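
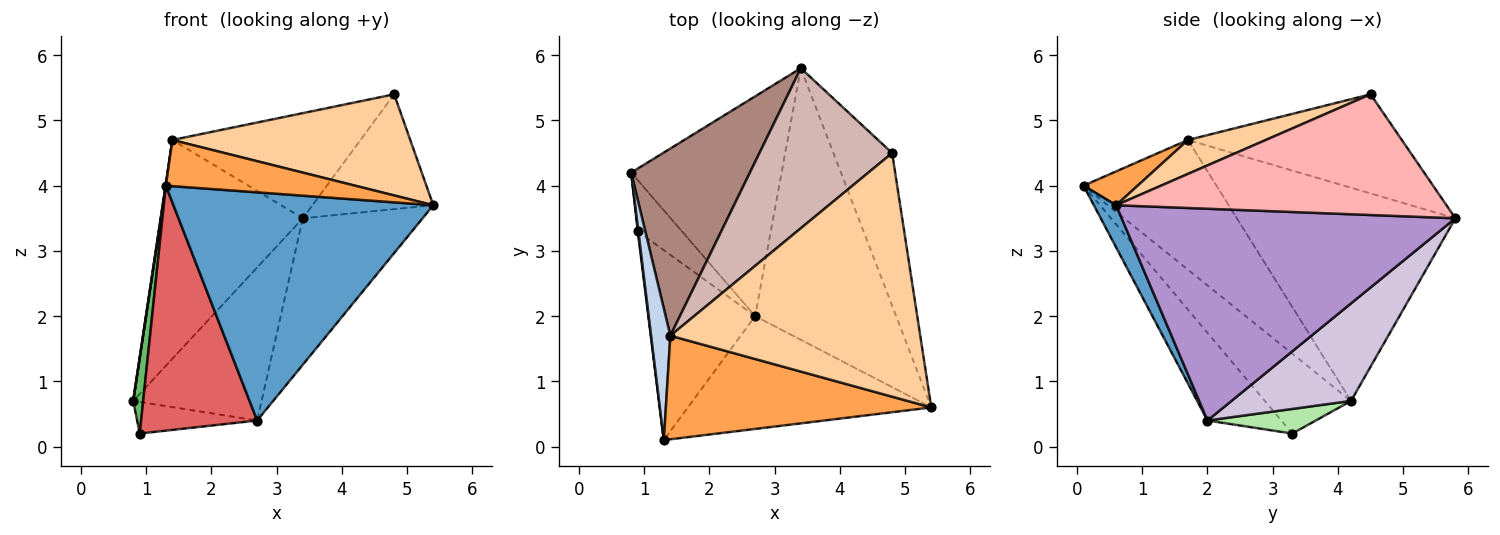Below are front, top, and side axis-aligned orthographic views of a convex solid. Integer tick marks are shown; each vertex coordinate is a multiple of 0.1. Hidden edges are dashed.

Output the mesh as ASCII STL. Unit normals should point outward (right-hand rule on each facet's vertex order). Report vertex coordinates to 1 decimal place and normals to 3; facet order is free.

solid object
 facet normal 0.077 -0.894 -0.442
  outer loop
   vertex 2.7 2.0 0.4
   vertex 5.4 0.6 3.7
   vertex 1.3 0.1 4.0
  endloop
 endfacet
 facet normal -0.989 -0.002 0.147
  outer loop
   vertex 1.4 1.7 4.7
   vertex 0.8 4.2 0.7
   vertex 1.3 0.1 4.0
  endloop
 endfacet
 facet normal 0.116 -0.404 0.907
  outer loop
   vertex 1.4 1.7 4.7
   vertex 1.3 0.1 4.0
   vertex 5.4 0.6 3.7
  endloop
 endfacet
 facet normal 0.125 -0.380 0.916
  outer loop
   vertex 1.4 1.7 4.7
   vertex 5.4 0.6 3.7
   vertex 4.8 4.5 5.4
  endloop
 endfacet
 facet normal -0.993 -0.115 0.008
  outer loop
   vertex 0.9 3.3 0.2
   vertex 1.3 0.1 4.0
   vertex 0.8 4.2 0.7
  endloop
 endfacet
 facet normal 0.428 0.475 -0.769
  outer loop
   vertex 0.9 3.3 0.2
   vertex 0.8 4.2 0.7
   vertex 2.7 2.0 0.4
  endloop
 endfacet
 facet normal -0.449 -0.706 -0.547
  outer loop
   vertex 0.9 3.3 0.2
   vertex 2.7 2.0 0.4
   vertex 1.3 0.1 4.0
  endloop
 endfacet
 facet normal 0.854 0.313 -0.416
  outer loop
   vertex 3.4 5.8 3.5
   vertex 4.8 4.5 5.4
   vertex 5.4 0.6 3.7
  endloop
 endfacet
 facet normal 0.798 0.286 -0.531
  outer loop
   vertex 3.4 5.8 3.5
   vertex 5.4 0.6 3.7
   vertex 2.7 2.0 0.4
  endloop
 endfacet
 facet normal 0.470 0.504 -0.724
  outer loop
   vertex 3.4 5.8 3.5
   vertex 2.7 2.0 0.4
   vertex 0.8 4.2 0.7
  endloop
 endfacet
 facet normal -0.760 0.494 0.423
  outer loop
   vertex 3.4 5.8 3.5
   vertex 0.8 4.2 0.7
   vertex 1.4 1.7 4.7
  endloop
 endfacet
 facet normal -0.530 0.466 0.709
  outer loop
   vertex 3.4 5.8 3.5
   vertex 1.4 1.7 4.7
   vertex 4.8 4.5 5.4
  endloop
 endfacet
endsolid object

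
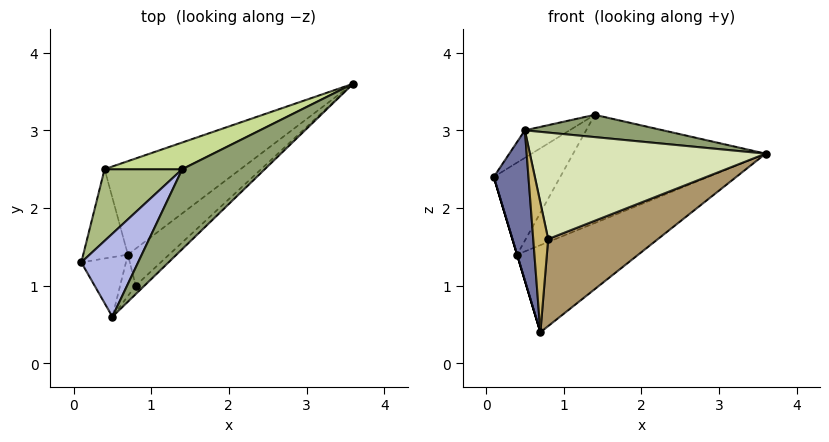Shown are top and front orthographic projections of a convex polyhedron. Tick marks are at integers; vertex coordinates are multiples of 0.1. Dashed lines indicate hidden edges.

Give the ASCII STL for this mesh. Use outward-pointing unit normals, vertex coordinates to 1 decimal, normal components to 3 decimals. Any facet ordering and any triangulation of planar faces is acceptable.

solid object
 facet normal -0.732 -0.634 -0.251
  outer loop
   vertex 0.7 1.4 0.4
   vertex 0.5 0.6 3.0
   vertex 0.1 1.3 2.4
  endloop
 endfacet
 facet normal -0.958 0.000 -0.287
  outer loop
   vertex 0.4 2.5 1.4
   vertex 0.7 1.4 0.4
   vertex 0.1 1.3 2.4
  endloop
 endfacet
 facet normal 0.063 0.681 -0.730
  outer loop
   vertex 0.4 2.5 1.4
   vertex 3.6 3.6 2.7
   vertex 0.7 1.4 0.4
  endloop
 endfacet
 facet normal -0.658 0.237 0.715
  outer loop
   vertex 1.4 2.5 3.2
   vertex 0.1 1.3 2.4
   vertex 0.5 0.6 3.0
  endloop
 endfacet
 facet normal 0.333 -0.253 0.908
  outer loop
   vertex 1.4 2.5 3.2
   vertex 0.5 0.6 3.0
   vertex 3.6 3.6 2.7
  endloop
 endfacet
 facet normal -0.742 0.529 0.412
  outer loop
   vertex 1.4 2.5 3.2
   vertex 0.4 2.5 1.4
   vertex 0.1 1.3 2.4
  endloop
 endfacet
 facet normal -0.396 0.892 0.220
  outer loop
   vertex 1.4 2.5 3.2
   vertex 3.6 3.6 2.7
   vertex 0.4 2.5 1.4
  endloop
 endfacet
 facet normal 0.691 -0.720 -0.058
  outer loop
   vertex 0.8 1.0 1.6
   vertex 3.6 3.6 2.7
   vertex 0.5 0.6 3.0
  endloop
 endfacet
 facet normal 0.710 -0.648 -0.275
  outer loop
   vertex 0.8 1.0 1.6
   vertex 0.7 1.4 0.4
   vertex 3.6 3.6 2.7
  endloop
 endfacet
 facet normal -0.151 -0.942 -0.301
  outer loop
   vertex 0.8 1.0 1.6
   vertex 0.5 0.6 3.0
   vertex 0.7 1.4 0.4
  endloop
 endfacet
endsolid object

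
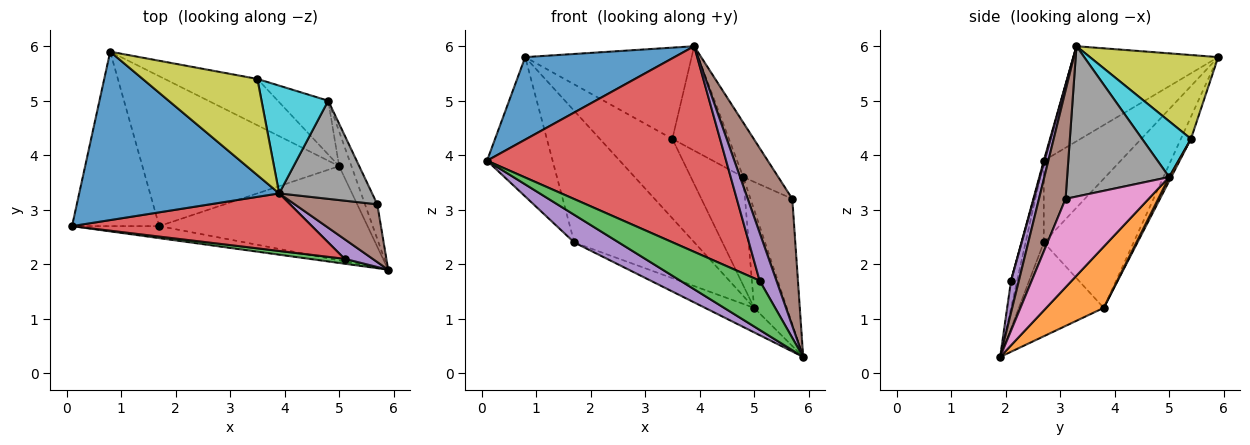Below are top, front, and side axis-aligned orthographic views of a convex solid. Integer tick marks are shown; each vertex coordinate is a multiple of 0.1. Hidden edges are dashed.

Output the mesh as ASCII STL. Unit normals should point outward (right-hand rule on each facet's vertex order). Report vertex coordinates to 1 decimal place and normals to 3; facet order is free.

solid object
 facet normal -0.393 -0.405 0.826
  outer loop
   vertex 3.9 3.3 6.0
   vertex 0.8 5.9 5.8
   vertex 0.1 2.7 3.9
  endloop
 endfacet
 facet normal 0.856 0.487 -0.172
  outer loop
   vertex 5.0 3.8 1.2
   vertex 4.8 5.0 3.6
   vertex 5.9 1.9 0.3
  endloop
 endfacet
 facet normal -0.076 -0.992 0.098
  outer loop
   vertex 5.1 2.1 1.7
   vertex 0.1 2.7 3.9
   vertex 5.9 1.9 0.3
  endloop
 endfacet
 facet normal 0.003 -0.963 0.270
  outer loop
   vertex 5.1 2.1 1.7
   vertex 3.9 3.3 6.0
   vertex 0.1 2.7 3.9
  endloop
 endfacet
 facet normal 0.396 -0.850 0.348
  outer loop
   vertex 5.1 2.1 1.7
   vertex 5.9 1.9 0.3
   vertex 3.9 3.3 6.0
  endloop
 endfacet
 facet normal 0.477 -0.800 0.364
  outer loop
   vertex 5.7 3.1 3.2
   vertex 3.9 3.3 6.0
   vertex 5.9 1.9 0.3
  endloop
 endfacet
 facet normal 0.887 0.446 -0.123
  outer loop
   vertex 5.7 3.1 3.2
   vertex 5.9 1.9 0.3
   vertex 4.8 5.0 3.6
  endloop
 endfacet
 facet normal 0.816 0.280 0.505
  outer loop
   vertex 5.7 3.1 3.2
   vertex 4.8 5.0 3.6
   vertex 3.9 3.3 6.0
  endloop
 endfacet
 facet normal 0.469 0.608 0.641
  outer loop
   vertex 3.5 5.4 4.3
   vertex 0.8 5.9 5.8
   vertex 3.9 3.3 6.0
  endloop
 endfacet
 facet normal 0.515 0.596 0.616
  outer loop
   vertex 3.5 5.4 4.3
   vertex 3.9 3.3 6.0
   vertex 4.8 5.0 3.6
  endloop
 endfacet
 facet normal -0.119 0.858 -0.500
  outer loop
   vertex 3.5 5.4 4.3
   vertex 5.0 3.8 1.2
   vertex 0.8 5.9 5.8
  endloop
 endfacet
 facet normal 0.036 0.895 -0.445
  outer loop
   vertex 3.5 5.4 4.3
   vertex 4.8 5.0 3.6
   vertex 5.0 3.8 1.2
  endloop
 endfacet
 facet normal -0.591 0.504 -0.630
  outer loop
   vertex 1.7 2.7 2.4
   vertex 0.1 2.7 3.9
   vertex 0.8 5.9 5.8
  endloop
 endfacet
 facet normal -0.442 0.592 -0.674
  outer loop
   vertex 1.7 2.7 2.4
   vertex 0.8 5.9 5.8
   vertex 5.0 3.8 1.2
  endloop
 endfacet
 facet normal -0.350 -0.859 -0.374
  outer loop
   vertex 1.7 2.7 2.4
   vertex 5.9 1.9 0.3
   vertex 0.1 2.7 3.9
  endloop
 endfacet
 facet normal -0.400 0.231 -0.887
  outer loop
   vertex 1.7 2.7 2.4
   vertex 5.0 3.8 1.2
   vertex 5.9 1.9 0.3
  endloop
 endfacet
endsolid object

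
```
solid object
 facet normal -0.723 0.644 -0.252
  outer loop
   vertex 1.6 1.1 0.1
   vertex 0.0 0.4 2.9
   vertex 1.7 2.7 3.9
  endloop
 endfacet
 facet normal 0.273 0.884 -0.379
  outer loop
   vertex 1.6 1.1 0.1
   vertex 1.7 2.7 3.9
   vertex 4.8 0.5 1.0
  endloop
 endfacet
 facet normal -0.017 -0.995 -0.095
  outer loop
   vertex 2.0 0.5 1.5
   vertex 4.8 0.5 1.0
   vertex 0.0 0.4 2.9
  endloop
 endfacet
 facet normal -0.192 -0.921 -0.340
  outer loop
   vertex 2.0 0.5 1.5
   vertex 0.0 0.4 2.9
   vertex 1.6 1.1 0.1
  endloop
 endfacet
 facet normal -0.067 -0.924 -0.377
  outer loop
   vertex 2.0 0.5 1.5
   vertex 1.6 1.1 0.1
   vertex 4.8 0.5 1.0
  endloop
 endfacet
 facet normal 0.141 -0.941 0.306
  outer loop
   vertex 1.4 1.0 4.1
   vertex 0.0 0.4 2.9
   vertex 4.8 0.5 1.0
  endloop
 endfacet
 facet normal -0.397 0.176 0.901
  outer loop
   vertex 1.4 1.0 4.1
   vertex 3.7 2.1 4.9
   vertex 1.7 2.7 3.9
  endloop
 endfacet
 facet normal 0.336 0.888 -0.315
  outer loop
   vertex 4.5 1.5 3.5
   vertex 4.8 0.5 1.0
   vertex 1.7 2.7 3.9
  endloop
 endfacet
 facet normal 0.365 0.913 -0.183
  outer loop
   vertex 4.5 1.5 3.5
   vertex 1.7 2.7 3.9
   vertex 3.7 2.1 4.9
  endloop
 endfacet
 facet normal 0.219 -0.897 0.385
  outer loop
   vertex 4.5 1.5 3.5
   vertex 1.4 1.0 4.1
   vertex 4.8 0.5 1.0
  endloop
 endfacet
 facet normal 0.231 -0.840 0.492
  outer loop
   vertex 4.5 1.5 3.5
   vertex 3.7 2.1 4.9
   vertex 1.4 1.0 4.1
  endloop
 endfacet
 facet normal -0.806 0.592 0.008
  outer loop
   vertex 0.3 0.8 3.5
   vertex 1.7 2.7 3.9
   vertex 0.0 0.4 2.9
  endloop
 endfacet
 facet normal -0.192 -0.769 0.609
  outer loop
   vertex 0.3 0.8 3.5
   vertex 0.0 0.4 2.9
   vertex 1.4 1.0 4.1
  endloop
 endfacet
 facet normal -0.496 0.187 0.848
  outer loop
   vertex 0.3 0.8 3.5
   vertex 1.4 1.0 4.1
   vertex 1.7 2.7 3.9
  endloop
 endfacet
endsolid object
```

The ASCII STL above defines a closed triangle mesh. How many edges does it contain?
21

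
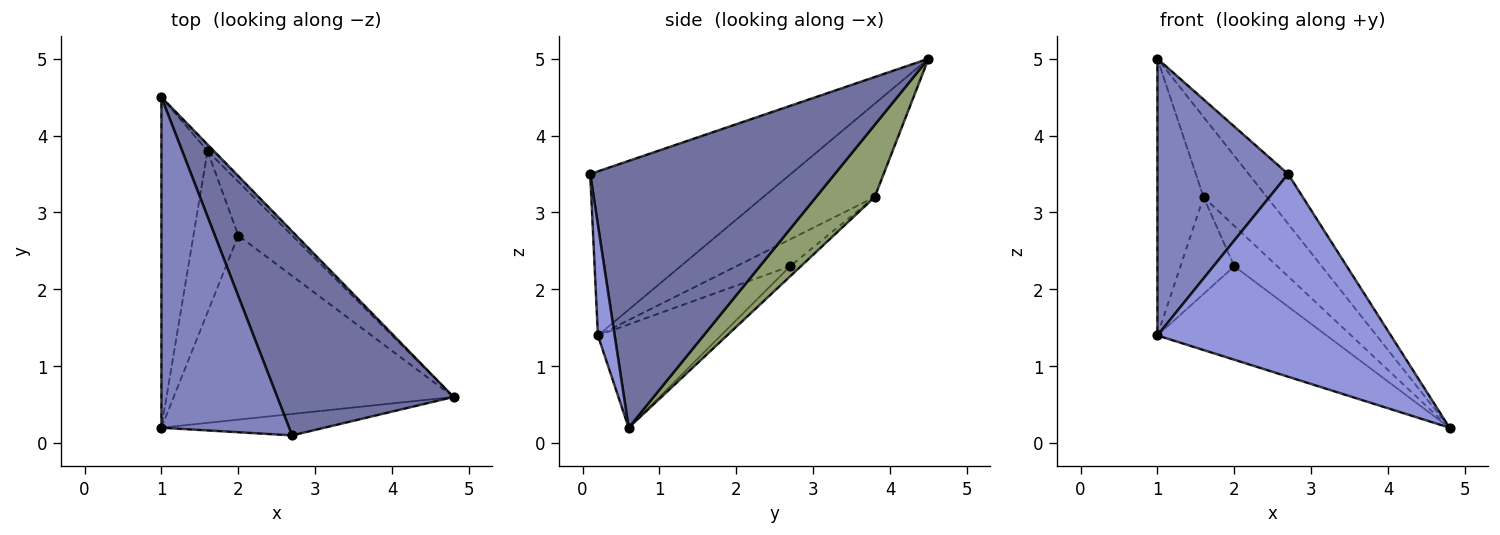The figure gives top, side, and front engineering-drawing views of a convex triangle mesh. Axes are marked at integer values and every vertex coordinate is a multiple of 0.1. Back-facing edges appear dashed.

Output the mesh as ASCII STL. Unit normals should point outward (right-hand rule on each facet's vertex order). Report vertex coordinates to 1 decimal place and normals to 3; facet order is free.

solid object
 facet normal 0.827 0.133 0.546
  outer loop
   vertex 2.7 0.1 3.5
   vertex 4.8 0.6 0.2
   vertex 1.0 4.5 5.0
  endloop
 endfacet
 facet normal -0.702 -0.457 0.546
  outer loop
   vertex 1.0 0.2 1.4
   vertex 2.7 0.1 3.5
   vertex 1.0 4.5 5.0
  endloop
 endfacet
 facet normal 0.071 -0.992 -0.105
  outer loop
   vertex 1.0 0.2 1.4
   vertex 4.8 0.6 0.2
   vertex 2.7 0.1 3.5
  endloop
 endfacet
 facet normal -0.313 0.430 -0.847
  outer loop
   vertex 1.0 0.2 1.4
   vertex 2.0 2.7 2.3
   vertex 4.8 0.6 0.2
  endloop
 endfacet
 facet normal 0.678 0.733 -0.059
  outer loop
   vertex 1.6 3.8 3.2
   vertex 1.0 4.5 5.0
   vertex 4.8 0.6 0.2
  endloop
 endfacet
 facet normal -0.148 0.593 -0.791
  outer loop
   vertex 1.6 3.8 3.2
   vertex 4.8 0.6 0.2
   vertex 2.0 2.7 2.3
  endloop
 endfacet
 facet normal -0.841 0.348 -0.415
  outer loop
   vertex 1.6 3.8 3.2
   vertex 1.0 0.2 1.4
   vertex 1.0 4.5 5.0
  endloop
 endfacet
 facet normal -0.457 0.457 -0.762
  outer loop
   vertex 1.6 3.8 3.2
   vertex 2.0 2.7 2.3
   vertex 1.0 0.2 1.4
  endloop
 endfacet
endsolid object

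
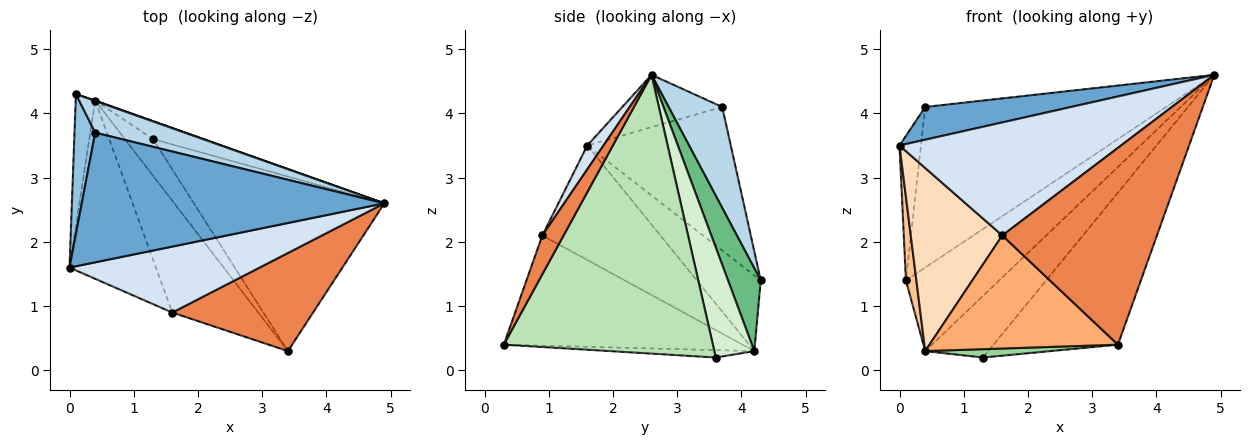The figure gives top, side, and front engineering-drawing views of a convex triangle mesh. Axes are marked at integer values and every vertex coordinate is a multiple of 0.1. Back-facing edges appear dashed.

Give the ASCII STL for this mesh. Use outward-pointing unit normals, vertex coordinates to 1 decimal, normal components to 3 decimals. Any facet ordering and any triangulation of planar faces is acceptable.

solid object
 facet normal -0.165 -0.242 0.956
  outer loop
   vertex 0.4 3.7 4.1
   vertex 0.0 1.6 3.5
   vertex 4.9 2.6 4.6
  endloop
 endfacet
 facet normal -0.979 0.146 0.141
  outer loop
   vertex 0.4 3.7 4.1
   vertex 0.1 4.3 1.4
   vertex 0.0 1.6 3.5
  endloop
 endfacet
 facet normal 0.213 0.958 0.189
  outer loop
   vertex 0.4 3.7 4.1
   vertex 4.9 2.6 4.6
   vertex 0.1 4.3 1.4
  endloop
 endfacet
 facet normal 0.063 -0.862 0.503
  outer loop
   vertex 1.6 0.9 2.1
   vertex 4.9 2.6 4.6
   vertex 0.0 1.6 3.5
  endloop
 endfacet
 facet normal 0.122 -0.888 0.443
  outer loop
   vertex 1.6 0.9 2.1
   vertex 3.4 0.3 0.4
   vertex 4.9 2.6 4.6
  endloop
 endfacet
 facet normal -0.669 -0.528 -0.522
  outer loop
   vertex 0.4 4.2 0.3
   vertex 3.4 0.3 0.4
   vertex 1.6 0.9 2.1
  endloop
 endfacet
 facet normal -0.956 -0.156 -0.247
  outer loop
   vertex 0.4 4.2 0.3
   vertex 0.0 1.6 3.5
   vertex 0.1 4.3 1.4
  endloop
 endfacet
 facet normal -0.679 -0.526 -0.512
  outer loop
   vertex 0.4 4.2 0.3
   vertex 1.6 0.9 2.1
   vertex 0.0 1.6 3.5
  endloop
 endfacet
 facet normal 0.331 0.944 0.005
  outer loop
   vertex 0.4 4.2 0.3
   vertex 0.1 4.3 1.4
   vertex 4.9 2.6 4.6
  endloop
 endfacet
 facet normal -0.249 -0.215 -0.944
  outer loop
   vertex 1.3 3.6 0.2
   vertex 3.4 0.3 0.4
   vertex 0.4 4.2 0.3
  endloop
 endfacet
 facet normal 0.741 0.441 -0.506
  outer loop
   vertex 1.3 3.6 0.2
   vertex 4.9 2.6 4.6
   vertex 3.4 0.3 0.4
  endloop
 endfacet
 facet normal 0.520 0.820 -0.239
  outer loop
   vertex 1.3 3.6 0.2
   vertex 0.4 4.2 0.3
   vertex 4.9 2.6 4.6
  endloop
 endfacet
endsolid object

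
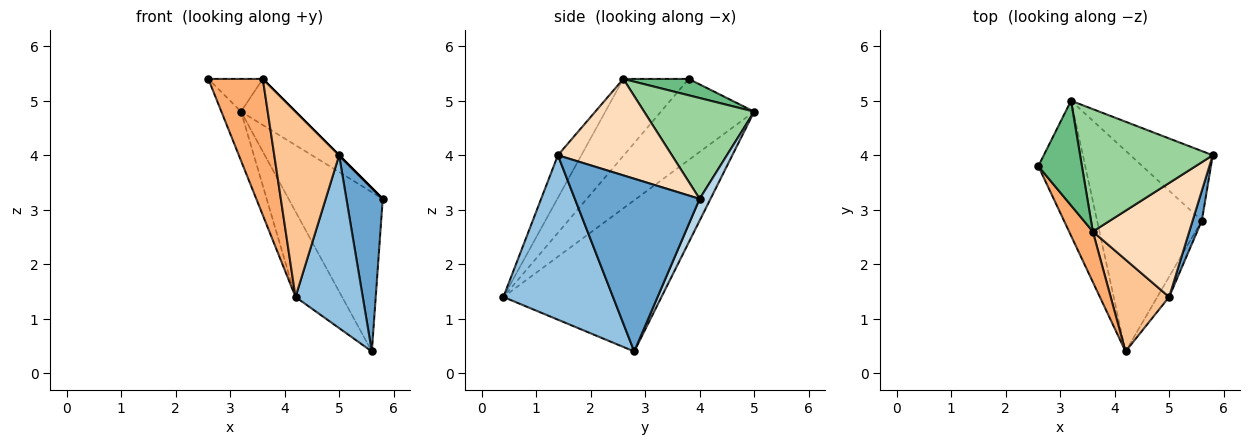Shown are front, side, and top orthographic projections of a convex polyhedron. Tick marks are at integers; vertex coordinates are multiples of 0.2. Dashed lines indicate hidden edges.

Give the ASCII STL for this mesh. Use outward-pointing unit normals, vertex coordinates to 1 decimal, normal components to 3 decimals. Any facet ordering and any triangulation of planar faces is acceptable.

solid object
 facet normal 0.959 -0.279 0.051
  outer loop
   vertex 5.0 1.4 4.0
   vertex 5.6 2.8 0.4
   vertex 5.8 4.0 3.2
  endloop
 endfacet
 facet normal 0.851 -0.522 -0.061
  outer loop
   vertex 5.0 1.4 4.0
   vertex 4.2 0.4 1.4
   vertex 5.6 2.8 0.4
  endloop
 endfacet
 facet normal 0.106 0.911 -0.398
  outer loop
   vertex 3.2 5.0 4.8
   vertex 5.8 4.0 3.2
   vertex 5.6 2.8 0.4
  endloop
 endfacet
 facet normal -0.851 0.179 -0.493
  outer loop
   vertex 3.2 5.0 4.8
   vertex 4.2 0.4 1.4
   vertex 2.6 3.8 5.4
  endloop
 endfacet
 facet normal -0.799 0.235 -0.553
  outer loop
   vertex 3.2 5.0 4.8
   vertex 5.6 2.8 0.4
   vertex 4.2 0.4 1.4
  endloop
 endfacet
 facet normal -0.748 -0.623 0.230
  outer loop
   vertex 3.6 2.6 5.4
   vertex 2.6 3.8 5.4
   vertex 4.2 0.4 1.4
  endloop
 endfacet
 facet normal -0.308 -0.852 0.423
  outer loop
   vertex 3.6 2.6 5.4
   vertex 4.2 0.4 1.4
   vertex 5.0 1.4 4.0
  endloop
 endfacet
 facet normal 0.707 0.000 0.707
  outer loop
   vertex 3.6 2.6 5.4
   vertex 5.0 1.4 4.0
   vertex 5.8 4.0 3.2
  endloop
 endfacet
 facet normal 0.337 0.281 0.899
  outer loop
   vertex 3.6 2.6 5.4
   vertex 3.2 5.0 4.8
   vertex 2.6 3.8 5.4
  endloop
 endfacet
 facet normal 0.580 0.287 0.763
  outer loop
   vertex 3.6 2.6 5.4
   vertex 5.8 4.0 3.2
   vertex 3.2 5.0 4.8
  endloop
 endfacet
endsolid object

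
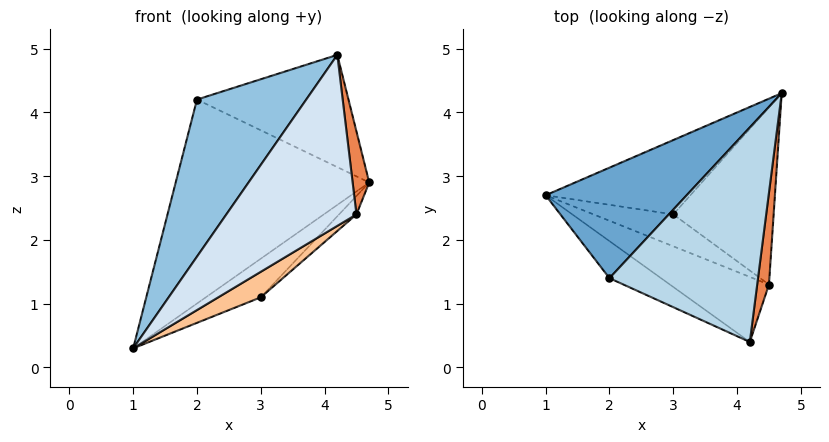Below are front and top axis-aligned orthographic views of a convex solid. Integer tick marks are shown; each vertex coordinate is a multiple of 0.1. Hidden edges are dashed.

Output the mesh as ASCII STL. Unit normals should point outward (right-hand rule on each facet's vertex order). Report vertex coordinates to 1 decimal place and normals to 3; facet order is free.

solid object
 facet normal -0.582 0.715 0.388
  outer loop
   vertex 2.0 1.4 4.2
   vertex 4.7 4.3 2.9
   vertex 1.0 2.7 0.3
  endloop
 endfacet
 facet normal -0.346 -0.913 -0.216
  outer loop
   vertex 2.0 1.4 4.2
   vertex 1.0 2.7 0.3
   vertex 4.2 0.4 4.9
  endloop
 endfacet
 facet normal -0.071 0.462 0.884
  outer loop
   vertex 2.0 1.4 4.2
   vertex 4.2 0.4 4.9
   vertex 4.7 4.3 2.9
  endloop
 endfacet
 facet normal -0.158 -0.923 -0.351
  outer loop
   vertex 4.5 1.3 2.4
   vertex 4.2 0.4 4.9
   vertex 1.0 2.7 0.3
  endloop
 endfacet
 facet normal 0.993 -0.081 0.090
  outer loop
   vertex 4.5 1.3 2.4
   vertex 4.7 4.3 2.9
   vertex 4.2 0.4 4.9
  endloop
 endfacet
 facet normal 0.390 0.425 -0.817
  outer loop
   vertex 3.0 2.4 1.1
   vertex 1.0 2.7 0.3
   vertex 4.7 4.3 2.9
  endloop
 endfacet
 facet normal 0.214 -0.610 -0.763
  outer loop
   vertex 3.0 2.4 1.1
   vertex 4.5 1.3 2.4
   vertex 1.0 2.7 0.3
  endloop
 endfacet
 facet normal 0.684 0.075 -0.726
  outer loop
   vertex 3.0 2.4 1.1
   vertex 4.7 4.3 2.9
   vertex 4.5 1.3 2.4
  endloop
 endfacet
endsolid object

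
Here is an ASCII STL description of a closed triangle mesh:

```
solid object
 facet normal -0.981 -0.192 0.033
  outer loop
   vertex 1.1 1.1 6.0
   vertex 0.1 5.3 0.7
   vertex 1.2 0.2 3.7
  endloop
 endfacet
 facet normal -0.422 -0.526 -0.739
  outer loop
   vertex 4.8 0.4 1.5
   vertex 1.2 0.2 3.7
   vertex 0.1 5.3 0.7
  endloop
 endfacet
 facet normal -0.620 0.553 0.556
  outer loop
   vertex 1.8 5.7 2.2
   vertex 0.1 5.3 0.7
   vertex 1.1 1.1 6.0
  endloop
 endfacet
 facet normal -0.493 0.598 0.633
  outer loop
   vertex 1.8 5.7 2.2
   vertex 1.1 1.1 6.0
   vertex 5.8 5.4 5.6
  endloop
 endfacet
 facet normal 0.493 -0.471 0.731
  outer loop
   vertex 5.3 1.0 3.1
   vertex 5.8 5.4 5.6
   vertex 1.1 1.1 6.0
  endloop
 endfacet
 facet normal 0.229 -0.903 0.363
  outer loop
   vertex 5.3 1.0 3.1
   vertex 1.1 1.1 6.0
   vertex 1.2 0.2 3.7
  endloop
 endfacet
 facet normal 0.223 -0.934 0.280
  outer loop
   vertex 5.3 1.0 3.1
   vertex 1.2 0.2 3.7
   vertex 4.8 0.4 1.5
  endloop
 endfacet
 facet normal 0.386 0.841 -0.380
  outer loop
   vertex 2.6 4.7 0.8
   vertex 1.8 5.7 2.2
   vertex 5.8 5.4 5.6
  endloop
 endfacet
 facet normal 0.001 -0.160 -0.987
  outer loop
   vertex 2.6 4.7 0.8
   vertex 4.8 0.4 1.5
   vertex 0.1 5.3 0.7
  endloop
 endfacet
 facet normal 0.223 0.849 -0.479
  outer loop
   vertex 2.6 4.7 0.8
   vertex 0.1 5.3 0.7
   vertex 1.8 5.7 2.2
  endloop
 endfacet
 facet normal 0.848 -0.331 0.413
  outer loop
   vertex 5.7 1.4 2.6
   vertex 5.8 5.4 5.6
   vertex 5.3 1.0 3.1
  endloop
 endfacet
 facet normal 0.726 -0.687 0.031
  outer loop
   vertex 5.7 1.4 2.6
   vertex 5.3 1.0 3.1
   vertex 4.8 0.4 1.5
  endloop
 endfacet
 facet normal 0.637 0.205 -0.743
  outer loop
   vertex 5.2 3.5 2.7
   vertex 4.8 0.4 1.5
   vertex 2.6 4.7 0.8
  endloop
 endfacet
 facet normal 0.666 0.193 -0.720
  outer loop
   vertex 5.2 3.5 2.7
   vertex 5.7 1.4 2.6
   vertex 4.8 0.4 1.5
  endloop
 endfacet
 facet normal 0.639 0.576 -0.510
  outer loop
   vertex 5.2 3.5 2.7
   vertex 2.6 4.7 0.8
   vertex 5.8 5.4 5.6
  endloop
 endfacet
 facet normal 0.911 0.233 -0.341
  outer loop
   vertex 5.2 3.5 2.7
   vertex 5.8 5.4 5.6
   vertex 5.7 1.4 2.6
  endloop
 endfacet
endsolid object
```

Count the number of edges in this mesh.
24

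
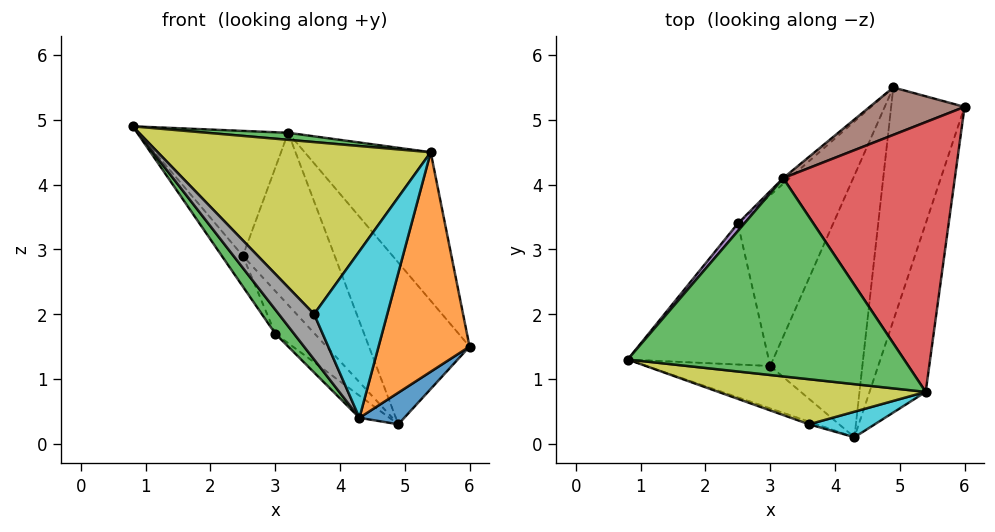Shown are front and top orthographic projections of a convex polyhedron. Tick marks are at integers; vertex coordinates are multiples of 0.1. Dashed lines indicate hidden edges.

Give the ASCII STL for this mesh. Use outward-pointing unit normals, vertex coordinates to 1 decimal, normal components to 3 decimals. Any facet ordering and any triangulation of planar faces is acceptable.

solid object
 facet normal 0.722 -0.093 -0.685
  outer loop
   vertex 4.9 5.5 0.3
   vertex 6.0 5.2 1.5
   vertex 4.3 0.1 0.4
  endloop
 endfacet
 facet normal 0.941 -0.269 -0.206
  outer loop
   vertex 5.4 0.8 4.5
   vertex 4.3 0.1 0.4
   vertex 6.0 5.2 1.5
  endloop
 endfacet
 facet normal 0.083 -0.035 0.996
  outer loop
   vertex 3.2 4.1 4.8
   vertex 0.8 1.3 4.9
   vertex 5.4 0.8 4.5
  endloop
 endfacet
 facet normal 0.645 0.369 0.670
  outer loop
   vertex 3.2 4.1 4.8
   vertex 5.4 0.8 4.5
   vertex 6.0 5.2 1.5
  endloop
 endfacet
 facet normal -0.758 0.651 0.039
  outer loop
   vertex 3.2 4.1 4.8
   vertex 2.5 3.4 2.9
   vertex 0.8 1.3 4.9
  endloop
 endfacet
 facet normal -0.045 0.959 0.281
  outer loop
   vertex 3.2 4.1 4.8
   vertex 6.0 5.2 1.5
   vertex 4.9 5.5 0.3
  endloop
 endfacet
 facet normal -0.673 0.739 -0.024
  outer loop
   vertex 3.2 4.1 4.8
   vertex 4.9 5.5 0.3
   vertex 2.5 3.4 2.9
  endloop
 endfacet
 facet normal -0.384 -0.922 -0.053
  outer loop
   vertex 3.6 0.3 2.0
   vertex 0.8 1.3 4.9
   vertex 4.3 0.1 0.4
  endloop
 endfacet
 facet normal -0.083 -0.964 0.252
  outer loop
   vertex 3.6 0.3 2.0
   vertex 5.4 0.8 4.5
   vertex 0.8 1.3 4.9
  endloop
 endfacet
 facet normal 0.064 -0.986 0.151
  outer loop
   vertex 3.6 0.3 2.0
   vertex 4.3 0.1 0.4
   vertex 5.4 0.8 4.5
  endloop
 endfacet
 facet normal -0.679 0.062 -0.731
  outer loop
   vertex 3.0 1.2 1.7
   vertex 4.9 5.5 0.3
   vertex 4.3 0.1 0.4
  endloop
 endfacet
 facet normal -0.784 0.150 -0.602
  outer loop
   vertex 3.0 1.2 1.7
   vertex 2.5 3.4 2.9
   vertex 4.9 5.5 0.3
  endloop
 endfacet
 facet normal -0.790 -0.303 -0.533
  outer loop
   vertex 3.0 1.2 1.7
   vertex 4.3 0.1 0.4
   vertex 0.8 1.3 4.9
  endloop
 endfacet
 facet normal -0.816 0.123 -0.565
  outer loop
   vertex 3.0 1.2 1.7
   vertex 0.8 1.3 4.9
   vertex 2.5 3.4 2.9
  endloop
 endfacet
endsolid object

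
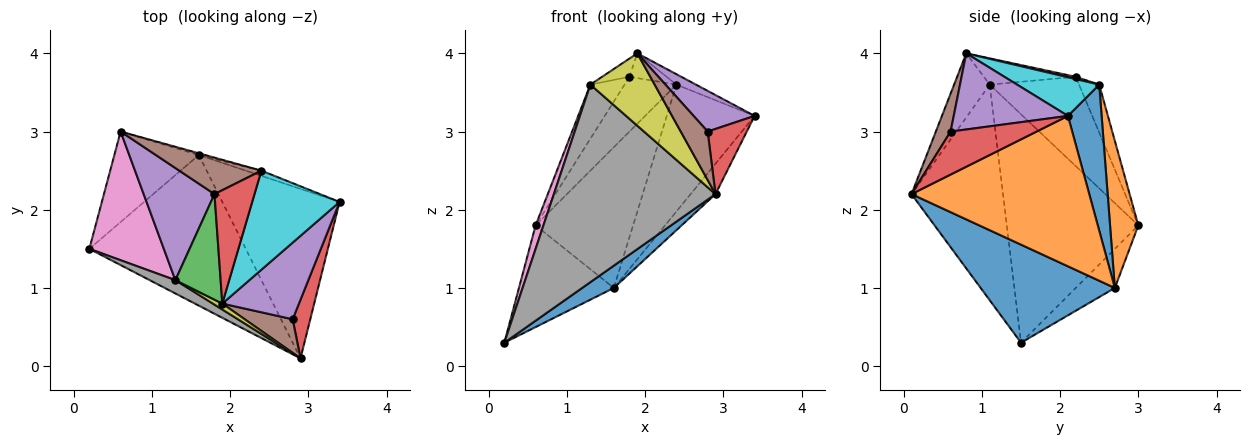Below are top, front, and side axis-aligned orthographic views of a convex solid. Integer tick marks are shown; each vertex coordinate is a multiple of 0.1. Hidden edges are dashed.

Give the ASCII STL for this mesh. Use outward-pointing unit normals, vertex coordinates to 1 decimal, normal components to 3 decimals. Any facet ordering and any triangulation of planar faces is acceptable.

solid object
 facet normal 0.527 -0.124 -0.841
  outer loop
   vertex 1.6 2.7 1.0
   vertex 2.9 0.1 2.2
   vertex 0.2 1.5 0.3
  endloop
 endfacet
 facet normal 0.784 0.110 -0.611
  outer loop
   vertex 1.6 2.7 1.0
   vertex 3.4 2.1 3.2
   vertex 2.9 0.1 2.2
  endloop
 endfacet
 facet normal -0.294 0.714 -0.635
  outer loop
   vertex 1.6 2.7 1.0
   vertex 0.2 1.5 0.3
   vertex 0.6 3.0 1.8
  endloop
 endfacet
 facet normal 0.853 -0.388 0.349
  outer loop
   vertex 2.8 0.6 3.0
   vertex 2.9 0.1 2.2
   vertex 3.4 2.1 3.2
  endloop
 endfacet
 facet normal 0.660 -0.352 0.664
  outer loop
   vertex 2.8 0.6 3.0
   vertex 3.4 2.1 3.2
   vertex 1.9 0.8 4.0
  endloop
 endfacet
 facet normal 0.411 -0.749 0.520
  outer loop
   vertex 2.8 0.6 3.0
   vertex 1.9 0.8 4.0
   vertex 2.9 0.1 2.2
  endloop
 endfacet
 facet normal -0.949 -0.056 0.310
  outer loop
   vertex 1.3 1.1 3.6
   vertex 0.6 3.0 1.8
   vertex 0.2 1.5 0.3
  endloop
 endfacet
 facet normal -0.492 -0.869 0.059
  outer loop
   vertex 1.3 1.1 3.6
   vertex 0.2 1.5 0.3
   vertex 2.9 0.1 2.2
  endloop
 endfacet
 facet normal -0.483 -0.873 0.071
  outer loop
   vertex 1.3 1.1 3.6
   vertex 2.9 0.1 2.2
   vertex 1.9 0.8 4.0
  endloop
 endfacet
 facet normal 0.402 0.096 0.910
  outer loop
   vertex 2.4 2.5 3.6
   vertex 1.9 0.8 4.0
   vertex 3.4 2.1 3.2
  endloop
 endfacet
 facet normal 0.358 0.933 -0.038
  outer loop
   vertex 2.4 2.5 3.6
   vertex 3.4 2.1 3.2
   vertex 1.6 2.7 1.0
  endloop
 endfacet
 facet normal 0.279 0.960 -0.012
  outer loop
   vertex 2.4 2.5 3.6
   vertex 1.6 2.7 1.0
   vertex 0.6 3.0 1.8
  endloop
 endfacet
 facet normal -0.496 0.148 0.855
  outer loop
   vertex 1.8 2.2 3.7
   vertex 1.3 1.1 3.6
   vertex 1.9 0.8 4.0
  endloop
 endfacet
 facet normal 0.056 0.213 0.975
  outer loop
   vertex 1.8 2.2 3.7
   vertex 1.9 0.8 4.0
   vertex 2.4 2.5 3.6
  endloop
 endfacet
 facet normal -0.751 0.287 0.595
  outer loop
   vertex 1.8 2.2 3.7
   vertex 0.6 3.0 1.8
   vertex 1.3 1.1 3.6
  endloop
 endfacet
 facet normal -0.308 0.792 0.528
  outer loop
   vertex 1.8 2.2 3.7
   vertex 2.4 2.5 3.6
   vertex 0.6 3.0 1.8
  endloop
 endfacet
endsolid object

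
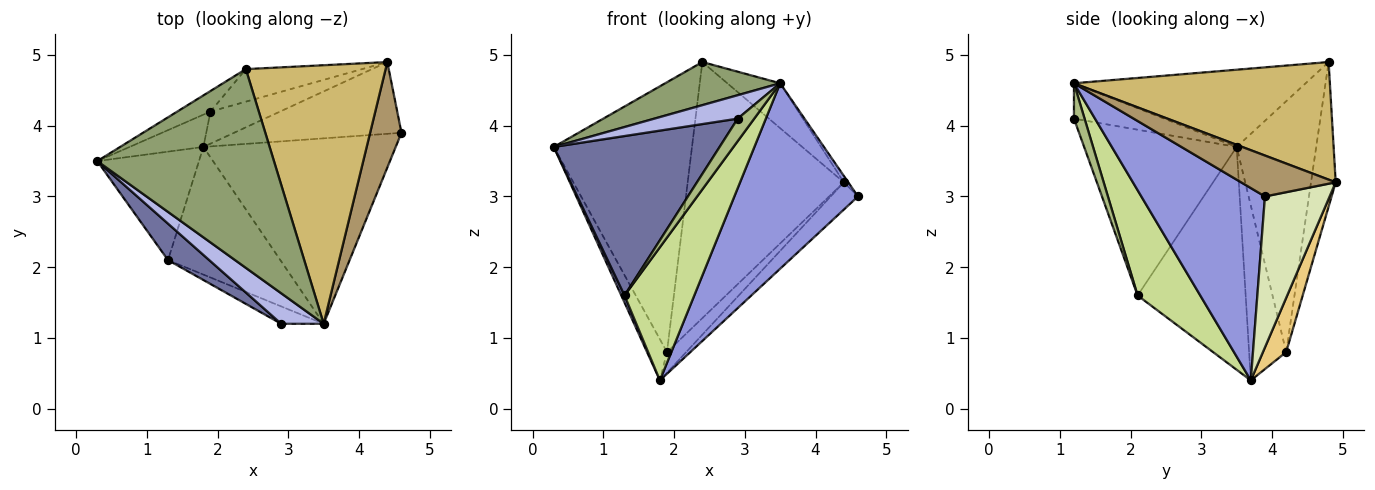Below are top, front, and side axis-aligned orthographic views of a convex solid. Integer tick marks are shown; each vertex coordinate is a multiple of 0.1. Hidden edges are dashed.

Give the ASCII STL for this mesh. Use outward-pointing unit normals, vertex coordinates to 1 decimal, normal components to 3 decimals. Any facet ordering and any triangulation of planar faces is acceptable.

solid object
 facet normal -0.668 -0.726 0.166
  outer loop
   vertex 1.3 2.1 1.6
   vertex 2.9 1.2 4.1
   vertex 0.3 3.5 3.7
  endloop
 endfacet
 facet normal -0.909 -0.027 -0.415
  outer loop
   vertex 1.3 2.1 1.6
   vertex 0.3 3.5 3.7
   vertex 1.8 3.7 0.4
  endloop
 endfacet
 facet normal 0.577 -0.577 -0.577
  outer loop
   vertex 3.5 1.2 4.6
   vertex 1.8 3.7 0.4
   vertex 4.6 3.9 3.0
  endloop
 endfacet
 facet normal -0.551 -0.508 0.662
  outer loop
   vertex 3.5 1.2 4.6
   vertex 0.3 3.5 3.7
   vertex 2.9 1.2 4.1
  endloop
 endfacet
 facet normal -0.393 -0.195 0.899
  outer loop
   vertex 3.5 1.2 4.6
   vertex 2.4 4.8 4.9
   vertex 0.3 3.5 3.7
  endloop
 endfacet
 facet normal 0.454 -0.706 -0.544
  outer loop
   vertex 3.5 1.2 4.6
   vertex 2.9 1.2 4.1
   vertex 1.3 2.1 1.6
  endloop
 endfacet
 facet normal 0.544 -0.606 -0.581
  outer loop
   vertex 3.5 1.2 4.6
   vertex 1.3 2.1 1.6
   vertex 1.8 3.7 0.4
  endloop
 endfacet
 facet normal 0.644 0.272 -0.715
  outer loop
   vertex 4.4 4.9 3.2
   vertex 4.6 3.9 3.0
   vertex 1.8 3.7 0.4
  endloop
 endfacet
 facet normal 0.793 0.037 0.608
  outer loop
   vertex 4.4 4.9 3.2
   vertex 3.5 1.2 4.6
   vertex 4.6 3.9 3.0
  endloop
 endfacet
 facet normal 0.638 0.132 0.759
  outer loop
   vertex 4.4 4.9 3.2
   vertex 2.4 4.8 4.9
   vertex 3.5 1.2 4.6
  endloop
 endfacet
 facet normal 0.548 0.453 -0.703
  outer loop
   vertex 1.9 4.2 0.8
   vertex 4.4 4.9 3.2
   vertex 1.8 3.7 0.4
  endloop
 endfacet
 facet normal -0.155 0.980 -0.125
  outer loop
   vertex 1.9 4.2 0.8
   vertex 2.4 4.8 4.9
   vertex 4.4 4.9 3.2
  endloop
 endfacet
 facet normal -0.826 0.444 -0.348
  outer loop
   vertex 1.9 4.2 0.8
   vertex 1.8 3.7 0.4
   vertex 0.3 3.5 3.7
  endloop
 endfacet
 facet normal -0.498 0.865 -0.066
  outer loop
   vertex 1.9 4.2 0.8
   vertex 0.3 3.5 3.7
   vertex 2.4 4.8 4.9
  endloop
 endfacet
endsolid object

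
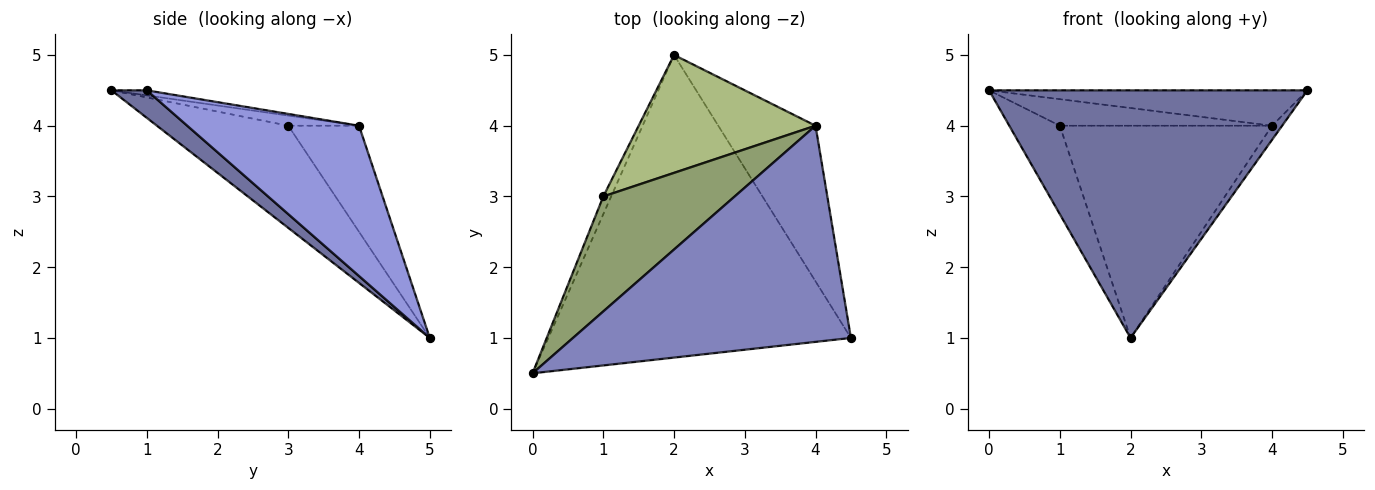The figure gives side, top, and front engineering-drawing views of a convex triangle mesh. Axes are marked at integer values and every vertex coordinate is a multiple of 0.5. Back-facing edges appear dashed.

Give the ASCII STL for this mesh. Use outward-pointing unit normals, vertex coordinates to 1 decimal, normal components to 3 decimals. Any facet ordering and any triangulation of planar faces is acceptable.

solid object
 facet normal 0.070 -0.632 -0.772
  outer loop
   vertex 2.0 5.0 1.0
   vertex 4.5 1.0 4.5
   vertex 0.0 0.5 4.5
  endloop
 endfacet
 facet normal -0.018 0.161 0.987
  outer loop
   vertex 4.0 4.0 4.0
   vertex 0.0 0.5 4.5
   vertex 4.5 1.0 4.5
  endloop
 endfacet
 facet normal 0.839 0.049 -0.543
  outer loop
   vertex 4.0 4.0 4.0
   vertex 4.5 1.0 4.5
   vertex 2.0 5.0 1.0
  endloop
 endfacet
 facet normal -0.931 0.358 -0.072
  outer loop
   vertex 1.0 3.0 4.0
   vertex 2.0 5.0 1.0
   vertex 0.0 0.5 4.5
  endloop
 endfacet
 facet normal -0.075 0.224 0.972
  outer loop
   vertex 1.0 3.0 4.0
   vertex 0.0 0.5 4.5
   vertex 4.0 4.0 4.0
  endloop
 endfacet
 facet normal -0.280 0.839 0.466
  outer loop
   vertex 1.0 3.0 4.0
   vertex 4.0 4.0 4.0
   vertex 2.0 5.0 1.0
  endloop
 endfacet
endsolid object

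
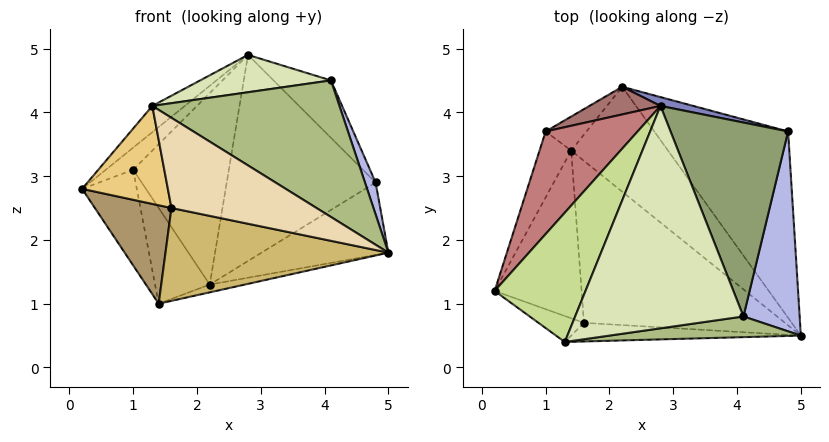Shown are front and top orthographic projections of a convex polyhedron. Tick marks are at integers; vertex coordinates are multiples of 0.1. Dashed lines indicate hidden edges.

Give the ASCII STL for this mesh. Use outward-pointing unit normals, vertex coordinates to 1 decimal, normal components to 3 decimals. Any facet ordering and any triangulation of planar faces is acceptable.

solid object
 facet normal 0.271 0.071 -0.960
  outer loop
   vertex 1.4 3.4 1.0
   vertex 2.2 4.4 1.3
   vertex 5.0 0.5 1.8
  endloop
 endfacet
 facet normal 0.236 0.971 0.042
  outer loop
   vertex 4.8 3.7 2.9
   vertex 2.2 4.4 1.3
   vertex 2.8 4.1 4.9
  endloop
 endfacet
 facet normal 0.557 0.301 -0.774
  outer loop
   vertex 4.8 3.7 2.9
   vertex 5.0 0.5 1.8
   vertex 2.2 4.4 1.3
  endloop
 endfacet
 facet normal 0.946 -0.051 0.321
  outer loop
   vertex 4.8 3.7 2.9
   vertex 4.1 0.8 4.5
   vertex 5.0 0.5 1.8
  endloop
 endfacet
 facet normal 0.713 0.199 0.673
  outer loop
   vertex 4.8 3.7 2.9
   vertex 2.8 4.1 4.9
   vertex 4.1 0.8 4.5
  endloop
 endfacet
 facet normal 0.119 -0.982 0.149
  outer loop
   vertex 1.3 0.4 4.1
   vertex 5.0 0.5 1.8
   vertex 4.1 0.8 4.5
  endloop
 endfacet
 facet normal -0.712 0.140 0.688
  outer loop
   vertex 1.3 0.4 4.1
   vertex 2.8 4.1 4.9
   vertex 0.2 1.2 2.8
  endloop
 endfacet
 facet normal -0.116 -0.165 0.979
  outer loop
   vertex 1.3 0.4 4.1
   vertex 4.1 0.8 4.5
   vertex 2.8 4.1 4.9
  endloop
 endfacet
 facet normal -0.343 -0.475 -0.810
  outer loop
   vertex 1.6 0.7 2.5
   vertex 0.2 1.2 2.8
   vertex 1.4 3.4 1.0
  endloop
 endfacet
 facet normal -0.204 -0.487 -0.849
  outer loop
   vertex 1.6 0.7 2.5
   vertex 1.4 3.4 1.0
   vertex 5.0 0.5 1.8
  endloop
 endfacet
 facet normal -0.371 -0.897 -0.238
  outer loop
   vertex 1.6 0.7 2.5
   vertex 1.3 0.4 4.1
   vertex 0.2 1.2 2.8
  endloop
 endfacet
 facet normal -0.099 -0.975 -0.201
  outer loop
   vertex 1.6 0.7 2.5
   vertex 5.0 0.5 1.8
   vertex 1.3 0.4 4.1
  endloop
 endfacet
 facet normal -0.341 0.930 0.134
  outer loop
   vertex 1.0 3.7 3.1
   vertex 2.8 4.1 4.9
   vertex 2.2 4.4 1.3
  endloop
 endfacet
 facet normal -0.716 0.147 0.683
  outer loop
   vertex 1.0 3.7 3.1
   vertex 0.2 1.2 2.8
   vertex 2.8 4.1 4.9
  endloop
 endfacet
 facet normal -0.725 0.649 -0.231
  outer loop
   vertex 1.0 3.7 3.1
   vertex 2.2 4.4 1.3
   vertex 1.4 3.4 1.0
  endloop
 endfacet
 facet normal -0.921 0.321 -0.221
  outer loop
   vertex 1.0 3.7 3.1
   vertex 1.4 3.4 1.0
   vertex 0.2 1.2 2.8
  endloop
 endfacet
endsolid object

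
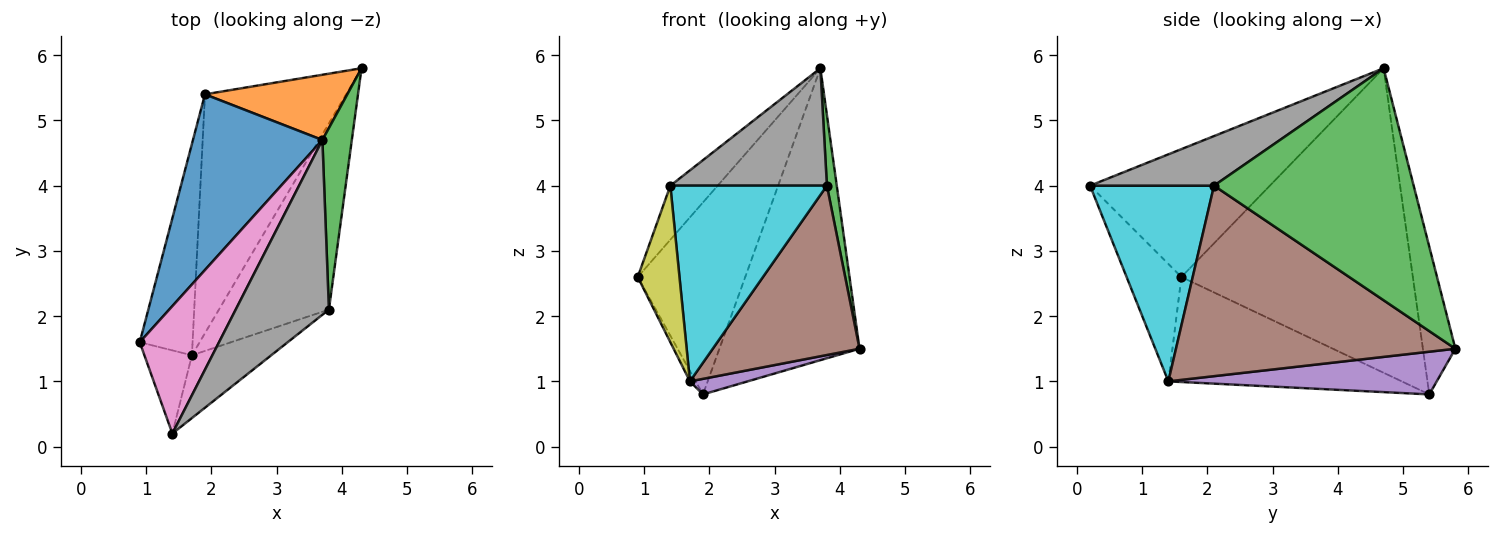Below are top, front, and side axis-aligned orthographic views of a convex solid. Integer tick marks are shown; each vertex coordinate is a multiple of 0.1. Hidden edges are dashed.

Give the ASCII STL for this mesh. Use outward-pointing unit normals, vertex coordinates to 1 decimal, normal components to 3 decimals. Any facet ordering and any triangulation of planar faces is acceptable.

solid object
 facet normal -0.846 0.393 0.360
  outer loop
   vertex 3.7 4.7 5.8
   vertex 1.9 5.4 0.8
   vertex 0.9 1.6 2.6
  endloop
 endfacet
 facet normal -0.221 0.952 0.213
  outer loop
   vertex 3.7 4.7 5.8
   vertex 4.3 5.8 1.5
   vertex 1.9 5.4 0.8
  endloop
 endfacet
 facet normal 0.991 -0.049 0.126
  outer loop
   vertex 3.8 2.1 4.0
   vertex 4.3 5.8 1.5
   vertex 3.7 4.7 5.8
  endloop
 endfacet
 facet normal -0.893 0.022 -0.449
  outer loop
   vertex 1.7 1.4 1.0
   vertex 0.9 1.6 2.6
   vertex 1.9 5.4 0.8
  endloop
 endfacet
 facet normal 0.289 -0.062 -0.955
  outer loop
   vertex 1.7 1.4 1.0
   vertex 1.9 5.4 0.8
   vertex 4.3 5.8 1.5
  endloop
 endfacet
 facet normal 0.788 -0.414 -0.455
  outer loop
   vertex 1.7 1.4 1.0
   vertex 4.3 5.8 1.5
   vertex 3.8 2.1 4.0
  endloop
 endfacet
 facet normal -0.829 0.218 0.514
  outer loop
   vertex 1.4 0.2 4.0
   vertex 3.7 4.7 5.8
   vertex 0.9 1.6 2.6
  endloop
 endfacet
 facet normal 0.404 -0.510 0.759
  outer loop
   vertex 1.4 0.2 4.0
   vertex 3.8 2.1 4.0
   vertex 3.7 4.7 5.8
  endloop
 endfacet
 facet normal -0.757 -0.577 -0.306
  outer loop
   vertex 1.4 0.2 4.0
   vertex 0.9 1.6 2.6
   vertex 1.7 1.4 1.0
  endloop
 endfacet
 facet normal 0.602 -0.760 -0.244
  outer loop
   vertex 1.4 0.2 4.0
   vertex 1.7 1.4 1.0
   vertex 3.8 2.1 4.0
  endloop
 endfacet
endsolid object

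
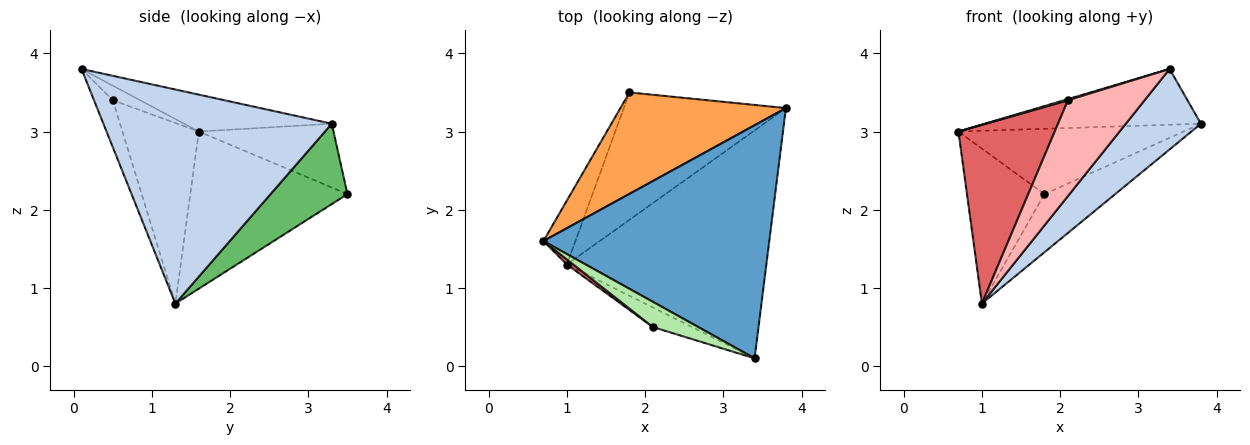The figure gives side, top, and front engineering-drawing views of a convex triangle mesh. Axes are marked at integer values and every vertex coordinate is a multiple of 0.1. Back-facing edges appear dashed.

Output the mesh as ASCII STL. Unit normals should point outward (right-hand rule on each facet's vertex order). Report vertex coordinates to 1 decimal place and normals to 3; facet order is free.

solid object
 facet normal -0.157 0.230 0.961
  outer loop
   vertex 3.4 0.1 3.8
   vertex 3.8 3.3 3.1
   vertex 0.7 1.6 3.0
  endloop
 endfacet
 facet normal 0.711 -0.234 -0.663
  outer loop
   vertex 1.0 1.3 0.8
   vertex 3.8 3.3 3.1
   vertex 3.4 0.1 3.8
  endloop
 endfacet
 facet normal -0.308 0.515 0.800
  outer loop
   vertex 1.8 3.5 2.2
   vertex 0.7 1.6 3.0
   vertex 3.8 3.3 3.1
  endloop
 endfacet
 facet normal -0.882 0.435 -0.180
  outer loop
   vertex 1.8 3.5 2.2
   vertex 1.0 1.3 0.8
   vertex 0.7 1.6 3.0
  endloop
 endfacet
 facet normal 0.411 0.378 -0.829
  outer loop
   vertex 1.8 3.5 2.2
   vertex 3.8 3.3 3.1
   vertex 1.0 1.3 0.8
  endloop
 endfacet
 facet normal -0.306 -0.044 0.951
  outer loop
   vertex 2.1 0.5 3.4
   vertex 3.4 0.1 3.8
   vertex 0.7 1.6 3.0
  endloop
 endfacet
 facet normal -0.622 -0.783 0.022
  outer loop
   vertex 2.1 0.5 3.4
   vertex 0.7 1.6 3.0
   vertex 1.0 1.3 0.8
  endloop
 endfacet
 facet normal -0.233 -0.953 -0.194
  outer loop
   vertex 2.1 0.5 3.4
   vertex 1.0 1.3 0.8
   vertex 3.4 0.1 3.8
  endloop
 endfacet
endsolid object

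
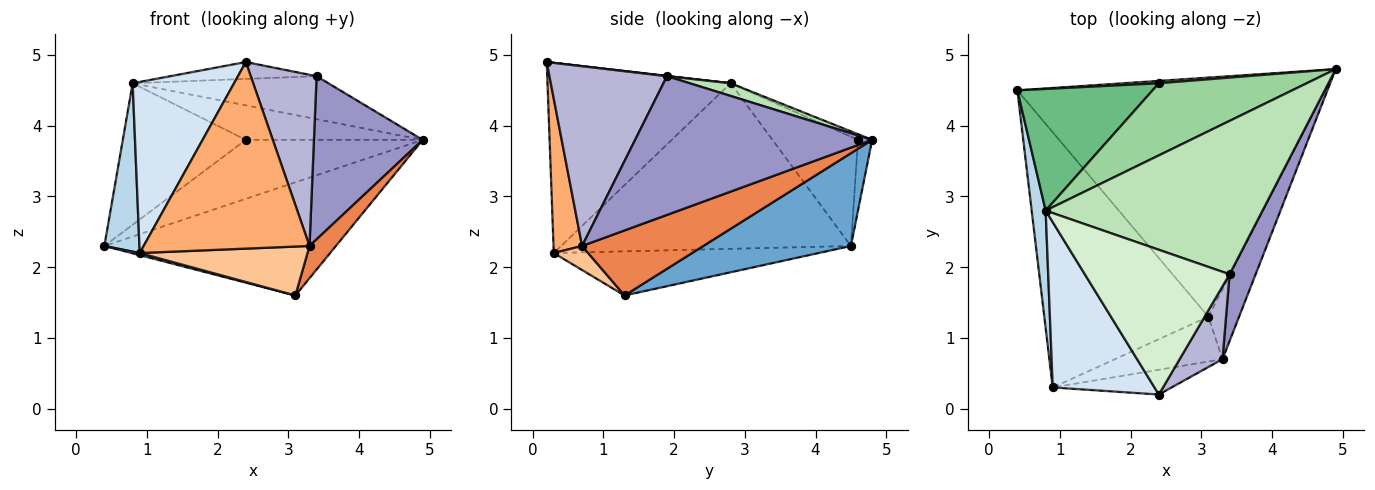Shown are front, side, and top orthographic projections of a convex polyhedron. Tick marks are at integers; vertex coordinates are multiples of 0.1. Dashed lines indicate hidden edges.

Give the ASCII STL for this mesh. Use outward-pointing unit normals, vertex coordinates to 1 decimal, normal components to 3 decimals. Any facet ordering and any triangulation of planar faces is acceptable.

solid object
 facet normal 0.263 0.413 -0.872
  outer loop
   vertex 3.1 1.3 1.6
   vertex 0.4 4.5 2.3
   vertex 4.9 4.8 3.8
  endloop
 endfacet
 facet normal -0.260 -0.008 -0.966
  outer loop
   vertex 0.9 0.3 2.2
   vertex 0.4 4.5 2.3
   vertex 3.1 1.3 1.6
  endloop
 endfacet
 facet normal -0.989 -0.120 0.084
  outer loop
   vertex 0.8 2.8 4.6
   vertex 0.4 4.5 2.3
   vertex 0.9 0.3 2.2
  endloop
 endfacet
 facet normal -0.792 -0.439 0.424
  outer loop
   vertex 0.8 2.8 4.6
   vertex 0.9 0.3 2.2
   vertex 2.4 0.2 4.9
  endloop
 endfacet
 facet normal 0.887 -0.193 -0.419
  outer loop
   vertex 3.3 0.7 2.3
   vertex 3.1 1.3 1.6
   vertex 4.9 4.8 3.8
  endloop
 endfacet
 facet normal 0.168 -0.977 -0.130
  outer loop
   vertex 3.3 0.7 2.3
   vertex 2.4 0.2 4.9
   vertex 0.9 0.3 2.2
  endloop
 endfacet
 facet normal 0.149 -0.729 -0.668
  outer loop
   vertex 3.3 0.7 2.3
   vertex 0.9 0.3 2.2
   vertex 3.1 1.3 1.6
  endloop
 endfacet
 facet normal -0.080 0.996 0.040
  outer loop
   vertex 2.4 4.6 3.8
   vertex 4.9 4.8 3.8
   vertex 0.4 4.5 2.3
  endloop
 endfacet
 facet normal -0.466 0.671 0.577
  outer loop
   vertex 2.4 4.6 3.8
   vertex 0.4 4.5 2.3
   vertex 0.8 2.8 4.6
  endloop
 endfacet
 facet normal -0.035 0.431 0.902
  outer loop
   vertex 2.4 4.6 3.8
   vertex 0.8 2.8 4.6
   vertex 4.9 4.8 3.8
  endloop
 endfacet
 facet normal 0.056 0.269 0.961
  outer loop
   vertex 3.4 1.9 4.7
   vertex 4.9 4.8 3.8
   vertex 0.8 2.8 4.6
  endloop
 endfacet
 facet normal 0.002 0.116 0.993
  outer loop
   vertex 3.4 1.9 4.7
   vertex 0.8 2.8 4.6
   vertex 2.4 0.2 4.9
  endloop
 endfacet
 facet normal 0.896 -0.411 0.168
  outer loop
   vertex 3.4 1.9 4.7
   vertex 3.3 0.7 2.3
   vertex 4.9 4.8 3.8
  endloop
 endfacet
 facet normal 0.854 -0.478 0.204
  outer loop
   vertex 3.4 1.9 4.7
   vertex 2.4 0.2 4.9
   vertex 3.3 0.7 2.3
  endloop
 endfacet
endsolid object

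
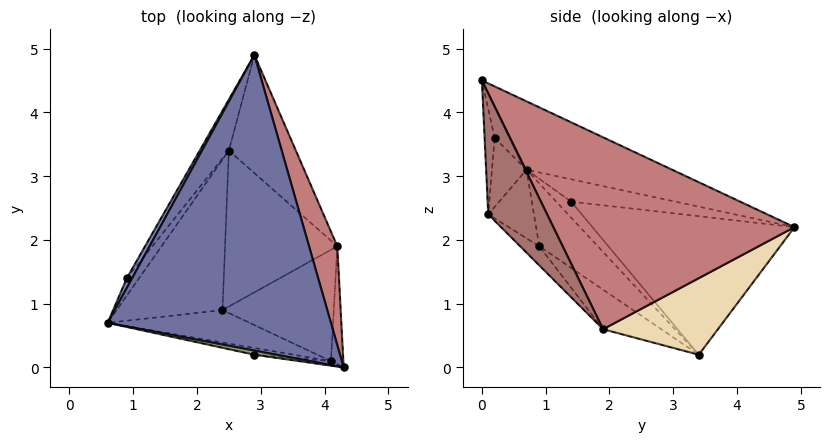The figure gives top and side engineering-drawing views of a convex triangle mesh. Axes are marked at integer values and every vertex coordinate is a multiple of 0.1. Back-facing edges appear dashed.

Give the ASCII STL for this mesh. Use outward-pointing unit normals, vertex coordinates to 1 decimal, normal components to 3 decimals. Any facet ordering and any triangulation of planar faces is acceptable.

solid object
 facet normal -0.275 0.343 0.898
  outer loop
   vertex 2.9 4.9 2.2
   vertex 0.6 0.7 3.1
   vertex 4.3 0.0 4.5
  endloop
 endfacet
 facet normal -0.841 0.503 0.200
  outer loop
   vertex 0.9 1.4 2.6
   vertex 0.6 0.7 3.1
   vertex 2.9 4.9 2.2
  endloop
 endfacet
 facet normal -0.791 -0.093 -0.605
  outer loop
   vertex 0.9 1.4 2.6
   vertex 2.5 3.4 0.2
   vertex 0.6 0.7 3.1
  endloop
 endfacet
 facet normal -0.863 0.472 -0.182
  outer loop
   vertex 0.9 1.4 2.6
   vertex 2.9 4.9 2.2
   vertex 2.5 3.4 0.2
  endloop
 endfacet
 facet normal -0.244 -0.955 0.167
  outer loop
   vertex 2.9 0.2 3.6
   vertex 4.3 0.0 4.5
   vertex 0.6 0.7 3.1
  endloop
 endfacet
 facet normal -0.189 -0.976 -0.107
  outer loop
   vertex 2.9 0.2 3.6
   vertex 0.6 0.7 3.1
   vertex 4.1 0.1 2.4
  endloop
 endfacet
 facet normal -0.119 -0.992 -0.036
  outer loop
   vertex 2.9 0.2 3.6
   vertex 4.1 0.1 2.4
   vertex 4.3 0.0 4.5
  endloop
 endfacet
 facet normal -0.445 -0.491 -0.749
  outer loop
   vertex 2.4 0.9 1.9
   vertex 0.6 0.7 3.1
   vertex 2.5 3.4 0.2
  endloop
 endfacet
 facet normal -0.243 -0.830 -0.502
  outer loop
   vertex 2.4 0.9 1.9
   vertex 4.1 0.1 2.4
   vertex 0.6 0.7 3.1
  endloop
 endfacet
 facet normal -0.281 -0.532 -0.799
  outer loop
   vertex 4.2 1.9 0.6
   vertex 2.4 0.9 1.9
   vertex 2.5 3.4 0.2
  endloop
 endfacet
 facet normal -0.121 -0.699 -0.705
  outer loop
   vertex 4.2 1.9 0.6
   vertex 4.1 0.1 2.4
   vertex 2.4 0.9 1.9
  endloop
 endfacet
 facet normal 0.623 0.561 -0.545
  outer loop
   vertex 4.2 1.9 0.6
   vertex 2.5 3.4 0.2
   vertex 2.9 4.9 2.2
  endloop
 endfacet
 facet normal 0.983 -0.156 -0.101
  outer loop
   vertex 4.2 1.9 0.6
   vertex 4.3 0.0 4.5
   vertex 4.1 0.1 2.4
  endloop
 endfacet
 facet normal 0.933 0.331 0.137
  outer loop
   vertex 4.2 1.9 0.6
   vertex 2.9 4.9 2.2
   vertex 4.3 0.0 4.5
  endloop
 endfacet
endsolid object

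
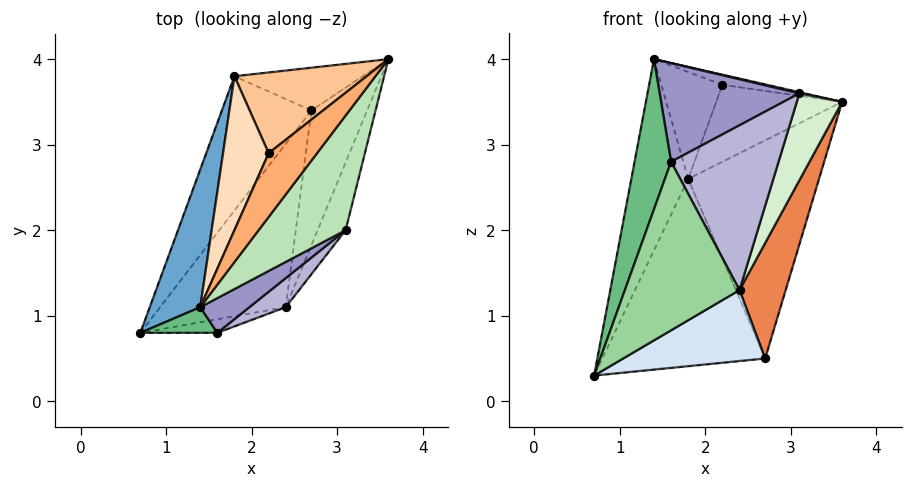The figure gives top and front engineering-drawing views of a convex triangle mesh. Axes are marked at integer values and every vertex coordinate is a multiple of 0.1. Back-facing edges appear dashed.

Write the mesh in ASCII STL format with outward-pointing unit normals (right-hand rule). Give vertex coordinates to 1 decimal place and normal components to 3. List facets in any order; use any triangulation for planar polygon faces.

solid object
 facet normal -0.960 0.227 0.163
  outer loop
   vertex 1.8 3.8 2.6
   vertex 0.7 0.8 0.3
   vertex 1.4 1.1 4.0
  endloop
 endfacet
 facet normal -0.706 0.575 -0.412
  outer loop
   vertex 2.7 3.4 0.5
   vertex 0.7 0.8 0.3
   vertex 1.8 3.8 2.6
  endloop
 endfacet
 facet normal -0.013 0.981 -0.192
  outer loop
   vertex 2.7 3.4 0.5
   vertex 1.8 3.8 2.6
   vertex 3.6 4.0 3.5
  endloop
 endfacet
 facet normal 0.521 -0.340 -0.783
  outer loop
   vertex 2.4 1.1 1.3
   vertex 0.7 0.8 0.3
   vertex 2.7 3.4 0.5
  endloop
 endfacet
 facet normal 0.948 -0.208 -0.243
  outer loop
   vertex 2.4 1.1 1.3
   vertex 2.7 3.4 0.5
   vertex 3.6 4.0 3.5
  endloop
 endfacet
 facet normal 0.018 0.157 0.988
  outer loop
   vertex 2.2 2.9 3.7
   vertex 1.4 1.1 4.0
   vertex 3.6 4.0 3.5
  endloop
 endfacet
 facet normal -0.402 0.632 0.663
  outer loop
   vertex 2.2 2.9 3.7
   vertex 3.6 4.0 3.5
   vertex 1.8 3.8 2.6
  endloop
 endfacet
 facet normal -0.698 0.408 0.588
  outer loop
   vertex 2.2 2.9 3.7
   vertex 1.8 3.8 2.6
   vertex 1.4 1.1 4.0
  endloop
 endfacet
 facet normal -0.424 -0.893 0.153
  outer loop
   vertex 1.6 0.8 2.8
   vertex 1.4 1.1 4.0
   vertex 0.7 0.8 0.3
  endloop
 endfacet
 facet normal 0.218 -0.973 -0.078
  outer loop
   vertex 1.6 0.8 2.8
   vertex 0.7 0.8 0.3
   vertex 2.4 1.1 1.3
  endloop
 endfacet
 facet normal 0.234 -0.010 0.972
  outer loop
   vertex 3.1 2.0 3.6
   vertex 3.6 4.0 3.5
   vertex 1.4 1.1 4.0
  endloop
 endfacet
 facet normal 0.950 -0.247 -0.192
  outer loop
   vertex 3.1 2.0 3.6
   vertex 2.4 1.1 1.3
   vertex 3.6 4.0 3.5
  endloop
 endfacet
 facet normal 0.500 -0.817 0.288
  outer loop
   vertex 3.1 2.0 3.6
   vertex 1.4 1.1 4.0
   vertex 1.6 0.8 2.8
  endloop
 endfacet
 facet normal 0.571 -0.809 0.143
  outer loop
   vertex 3.1 2.0 3.6
   vertex 1.6 0.8 2.8
   vertex 2.4 1.1 1.3
  endloop
 endfacet
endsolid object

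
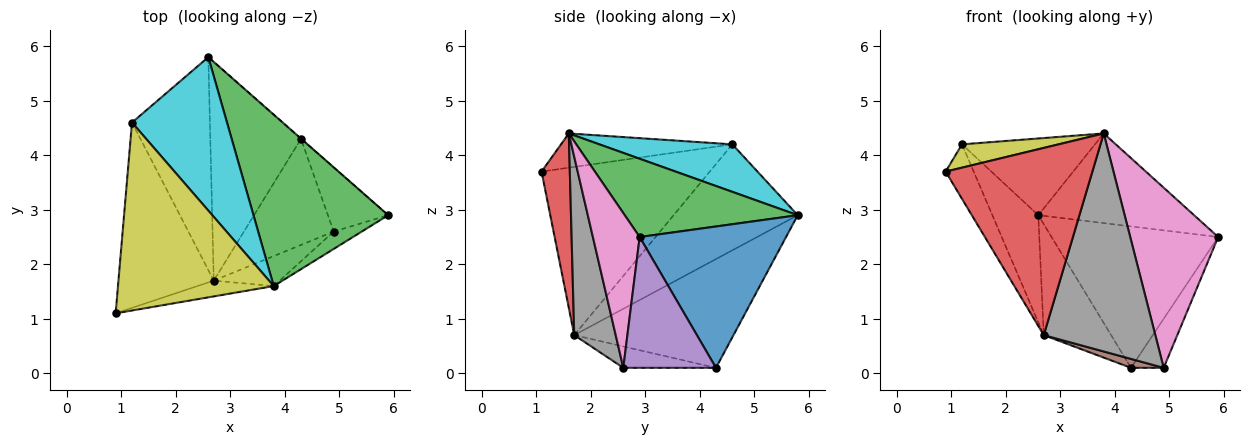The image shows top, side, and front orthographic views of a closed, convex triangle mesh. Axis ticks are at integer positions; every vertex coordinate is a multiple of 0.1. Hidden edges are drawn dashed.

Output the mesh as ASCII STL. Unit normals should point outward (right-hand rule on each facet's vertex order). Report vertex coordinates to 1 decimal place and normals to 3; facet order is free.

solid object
 facet normal 0.660 0.751 -0.002
  outer loop
   vertex 4.3 4.3 0.1
   vertex 2.6 5.8 2.9
   vertex 5.9 2.9 2.5
  endloop
 endfacet
 facet normal -0.730 0.309 -0.609
  outer loop
   vertex 2.7 1.7 0.7
   vertex 2.6 5.8 2.9
   vertex 4.3 4.3 0.1
  endloop
 endfacet
 facet normal 0.458 0.412 0.788
  outer loop
   vertex 3.8 1.6 4.4
   vertex 5.9 2.9 2.5
   vertex 2.6 5.8 2.9
  endloop
 endfacet
 facet normal 0.189 -0.979 -0.083
  outer loop
   vertex 3.8 1.6 4.4
   vertex 0.9 1.1 3.7
   vertex 2.7 1.7 0.7
  endloop
 endfacet
 facet normal 0.865 0.305 -0.399
  outer loop
   vertex 4.9 2.6 0.1
   vertex 4.3 4.3 0.1
   vertex 5.9 2.9 2.5
  endloop
 endfacet
 facet normal -0.231 -0.082 -0.970
  outer loop
   vertex 4.9 2.6 0.1
   vertex 2.7 1.7 0.7
   vertex 4.3 4.3 0.1
  endloop
 endfacet
 facet normal 0.468 -0.880 -0.085
  outer loop
   vertex 4.9 2.6 0.1
   vertex 5.9 2.9 2.5
   vertex 3.8 1.6 4.4
  endloop
 endfacet
 facet normal 0.345 -0.930 -0.128
  outer loop
   vertex 4.9 2.6 0.1
   vertex 3.8 1.6 4.4
   vertex 2.7 1.7 0.7
  endloop
 endfacet
 facet normal -0.213 -0.120 0.970
  outer loop
   vertex 1.2 4.6 4.2
   vertex 0.9 1.1 3.7
   vertex 3.8 1.6 4.4
  endloop
 endfacet
 facet normal 0.408 0.408 0.816
  outer loop
   vertex 1.2 4.6 4.2
   vertex 3.8 1.6 4.4
   vertex 2.6 5.8 2.9
  endloop
 endfacet
 facet normal -0.861 0.144 -0.488
  outer loop
   vertex 1.2 4.6 4.2
   vertex 2.7 1.7 0.7
   vertex 0.9 1.1 3.7
  endloop
 endfacet
 facet normal -0.772 0.286 -0.568
  outer loop
   vertex 1.2 4.6 4.2
   vertex 2.6 5.8 2.9
   vertex 2.7 1.7 0.7
  endloop
 endfacet
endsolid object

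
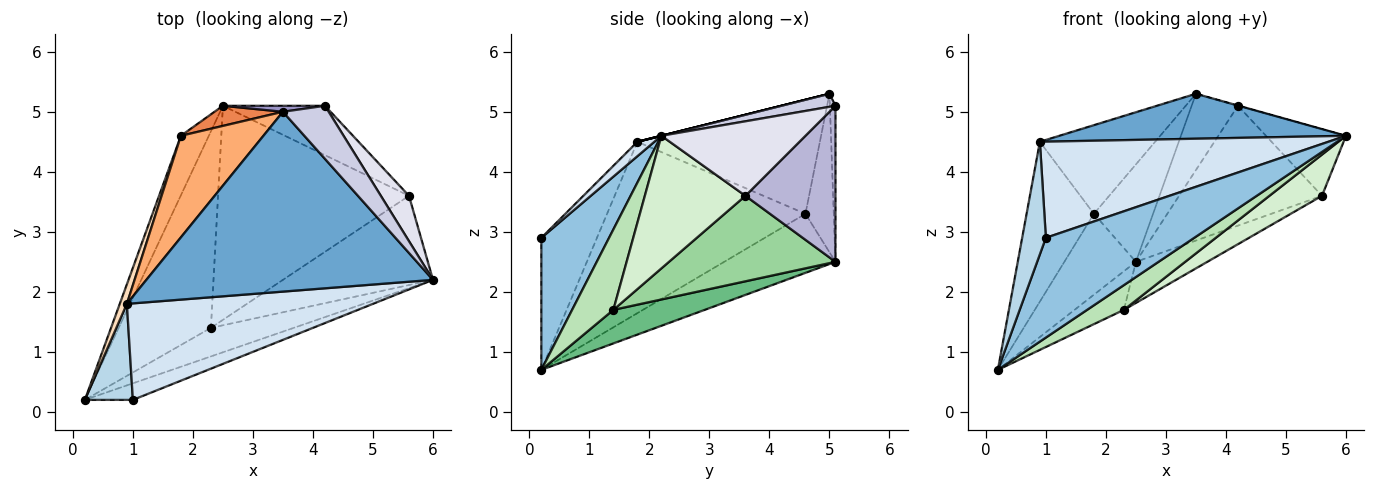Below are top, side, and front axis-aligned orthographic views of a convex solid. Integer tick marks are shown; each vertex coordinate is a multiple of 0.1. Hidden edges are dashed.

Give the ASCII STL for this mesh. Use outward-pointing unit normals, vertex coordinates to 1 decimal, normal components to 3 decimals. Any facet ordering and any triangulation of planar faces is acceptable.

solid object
 facet normal 0.000 -0.243 0.970
  outer loop
   vertex 0.9 1.8 4.5
   vertex 6.0 2.2 4.6
   vertex 3.5 5.0 5.3
  endloop
 endfacet
 facet normal 0.411 -0.900 -0.149
  outer loop
   vertex 1.0 0.2 2.9
   vertex 0.2 0.2 0.7
   vertex 6.0 2.2 4.6
  endloop
 endfacet
 facet normal -0.872 -0.372 0.317
  outer loop
   vertex 1.0 0.2 2.9
   vertex 0.9 1.8 4.5
   vertex 0.2 0.2 0.7
  endloop
 endfacet
 facet normal 0.041 -0.705 0.708
  outer loop
   vertex 1.0 0.2 2.9
   vertex 6.0 2.2 4.6
   vertex 0.9 1.8 4.5
  endloop
 endfacet
 facet normal -0.424 0.887 0.183
  outer loop
   vertex 1.8 4.6 3.3
   vertex 3.5 5.0 5.3
   vertex 2.5 5.1 2.5
  endloop
 endfacet
 facet normal -0.721 0.455 0.522
  outer loop
   vertex 1.8 4.6 3.3
   vertex 0.9 1.8 4.5
   vertex 3.5 5.0 5.3
  endloop
 endfacet
 facet normal -0.781 0.503 -0.370
  outer loop
   vertex 1.8 4.6 3.3
   vertex 2.5 5.1 2.5
   vertex 0.2 0.2 0.7
  endloop
 endfacet
 facet normal -0.946 0.321 0.039
  outer loop
   vertex 1.8 4.6 3.3
   vertex 0.2 0.2 0.7
   vertex 0.9 1.8 4.5
  endloop
 endfacet
 facet normal 0.336 0.182 -0.924
  outer loop
   vertex 2.3 1.4 1.7
   vertex 0.2 0.2 0.7
   vertex 2.5 5.1 2.5
  endloop
 endfacet
 facet normal 0.403 0.173 -0.899
  outer loop
   vertex 2.3 1.4 1.7
   vertex 2.5 5.1 2.5
   vertex 5.6 3.6 3.6
  endloop
 endfacet
 facet normal 0.592 -0.528 -0.609
  outer loop
   vertex 2.3 1.4 1.7
   vertex 6.0 2.2 4.6
   vertex 0.2 0.2 0.7
  endloop
 endfacet
 facet normal 0.626 -0.327 -0.708
  outer loop
   vertex 2.3 1.4 1.7
   vertex 5.6 3.6 3.6
   vertex 6.0 2.2 4.6
  endloop
 endfacet
 facet normal -0.119 0.990 0.078
  outer loop
   vertex 4.2 5.1 5.1
   vertex 2.5 5.1 2.5
   vertex 3.5 5.0 5.3
  endloop
 endfacet
 facet normal 0.503 0.799 -0.329
  outer loop
   vertex 4.2 5.1 5.1
   vertex 5.6 3.6 3.6
   vertex 2.5 5.1 2.5
  endloop
 endfacet
 facet normal 0.274 0.004 0.962
  outer loop
   vertex 4.2 5.1 5.1
   vertex 3.5 5.0 5.3
   vertex 6.0 2.2 4.6
  endloop
 endfacet
 facet normal 0.830 0.461 0.314
  outer loop
   vertex 4.2 5.1 5.1
   vertex 6.0 2.2 4.6
   vertex 5.6 3.6 3.6
  endloop
 endfacet
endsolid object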